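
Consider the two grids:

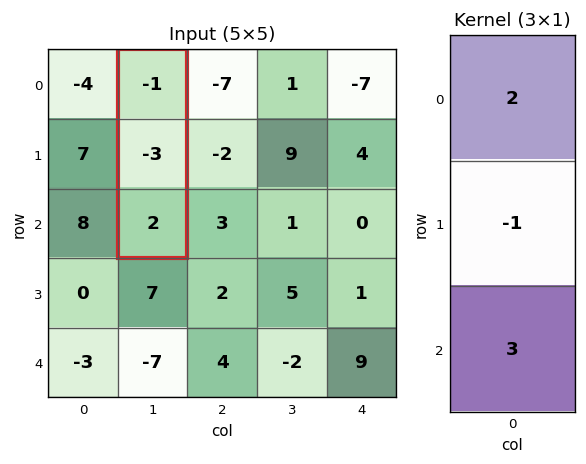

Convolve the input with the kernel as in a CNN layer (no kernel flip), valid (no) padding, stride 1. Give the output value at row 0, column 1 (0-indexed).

The receptive field on the input at this output position is [-1 / -3 / 2]. Elementwise product with the kernel and sum: -1·2 + -3·-1 + 2·3.

7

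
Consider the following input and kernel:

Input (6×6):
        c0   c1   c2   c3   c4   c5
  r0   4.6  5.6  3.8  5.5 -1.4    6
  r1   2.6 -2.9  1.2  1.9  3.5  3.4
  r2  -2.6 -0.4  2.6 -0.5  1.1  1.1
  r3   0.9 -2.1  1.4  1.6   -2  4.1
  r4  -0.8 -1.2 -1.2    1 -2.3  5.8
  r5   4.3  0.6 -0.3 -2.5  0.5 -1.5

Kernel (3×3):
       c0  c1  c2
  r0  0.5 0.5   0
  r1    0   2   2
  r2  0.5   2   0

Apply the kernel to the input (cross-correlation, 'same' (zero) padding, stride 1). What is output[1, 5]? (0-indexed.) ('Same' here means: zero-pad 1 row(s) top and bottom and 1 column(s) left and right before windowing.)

The receptive field on the zero-padded input at this output position is [-1.4 6 0 / 3.5 3.4 0 / 1.1 1.1 0]. Elementwise product with the kernel and sum: -1.4·0.5 + 6·0.5 + 3.4·2 + 0·2 + 1.1·0.5 + 1.1·2.

11.85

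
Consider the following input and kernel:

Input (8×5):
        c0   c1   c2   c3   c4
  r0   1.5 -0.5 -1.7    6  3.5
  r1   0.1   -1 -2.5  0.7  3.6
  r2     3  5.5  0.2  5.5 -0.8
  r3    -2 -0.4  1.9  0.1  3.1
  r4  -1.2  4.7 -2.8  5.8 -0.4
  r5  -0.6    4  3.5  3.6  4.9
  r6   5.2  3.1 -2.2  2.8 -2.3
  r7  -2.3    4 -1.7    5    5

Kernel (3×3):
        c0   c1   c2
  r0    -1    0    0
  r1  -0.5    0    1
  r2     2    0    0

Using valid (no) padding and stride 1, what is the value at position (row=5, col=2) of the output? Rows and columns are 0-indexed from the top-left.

-8.1

The receptive field on the input at this output position is [3.5 3.6 4.9 / -2.2 2.8 -2.3 / -1.7 5 5]. Elementwise product with the kernel and sum: 3.5·-1 + -2.2·-0.5 + -2.3·1 + -1.7·2.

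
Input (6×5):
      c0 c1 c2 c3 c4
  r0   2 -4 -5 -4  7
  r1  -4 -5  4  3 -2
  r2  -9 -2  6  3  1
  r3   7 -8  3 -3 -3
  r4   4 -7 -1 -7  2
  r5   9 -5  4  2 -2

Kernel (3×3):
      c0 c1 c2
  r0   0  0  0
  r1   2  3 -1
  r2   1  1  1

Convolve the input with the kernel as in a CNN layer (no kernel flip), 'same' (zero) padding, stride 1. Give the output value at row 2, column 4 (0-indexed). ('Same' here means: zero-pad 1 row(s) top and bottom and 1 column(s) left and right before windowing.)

The receptive field on the zero-padded input at this output position is [3 -2 0 / 3 1 0 / -3 -3 0]. Elementwise product with the kernel and sum: 3·2 + 1·3 + 0·-1 + -3·1 + -3·1 + 0·1.

3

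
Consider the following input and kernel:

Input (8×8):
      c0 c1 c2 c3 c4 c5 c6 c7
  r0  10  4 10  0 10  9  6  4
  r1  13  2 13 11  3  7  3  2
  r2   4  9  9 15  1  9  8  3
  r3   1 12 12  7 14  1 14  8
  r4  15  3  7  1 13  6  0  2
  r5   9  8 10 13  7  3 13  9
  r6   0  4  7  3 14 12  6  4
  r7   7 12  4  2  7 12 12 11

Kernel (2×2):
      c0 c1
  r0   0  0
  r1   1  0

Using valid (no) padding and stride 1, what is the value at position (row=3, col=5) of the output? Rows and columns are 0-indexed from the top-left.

The receptive field on the input at this output position is [1 14 / 6 0]. Elementwise product with the kernel and sum: 6·1.

6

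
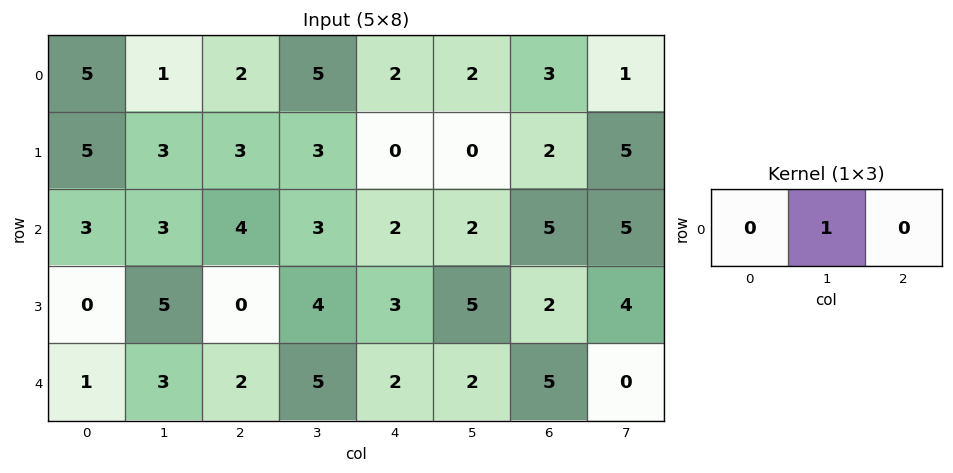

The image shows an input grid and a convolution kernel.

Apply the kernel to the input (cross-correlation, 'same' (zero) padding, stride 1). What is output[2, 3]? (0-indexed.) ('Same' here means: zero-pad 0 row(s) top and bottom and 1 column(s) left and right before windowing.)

3

The receptive field on the zero-padded input at this output position is [4 3 2]. Elementwise product with the kernel and sum: 3·1.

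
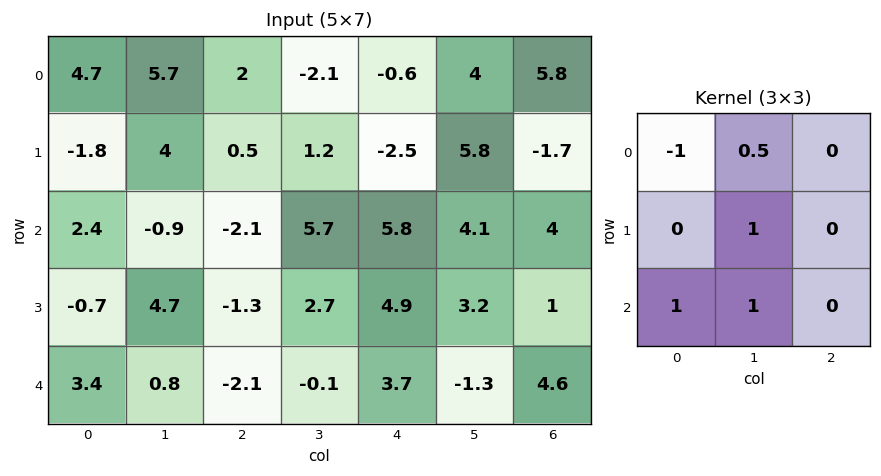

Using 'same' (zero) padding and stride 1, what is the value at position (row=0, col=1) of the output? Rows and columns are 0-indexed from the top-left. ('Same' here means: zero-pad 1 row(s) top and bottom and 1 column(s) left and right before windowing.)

7.9

The receptive field on the zero-padded input at this output position is [0 0 0 / 4.7 5.7 2 / -1.8 4 0.5]. Elementwise product with the kernel and sum: 0·-1 + 0·0.5 + 5.7·1 + -1.8·1 + 4·1.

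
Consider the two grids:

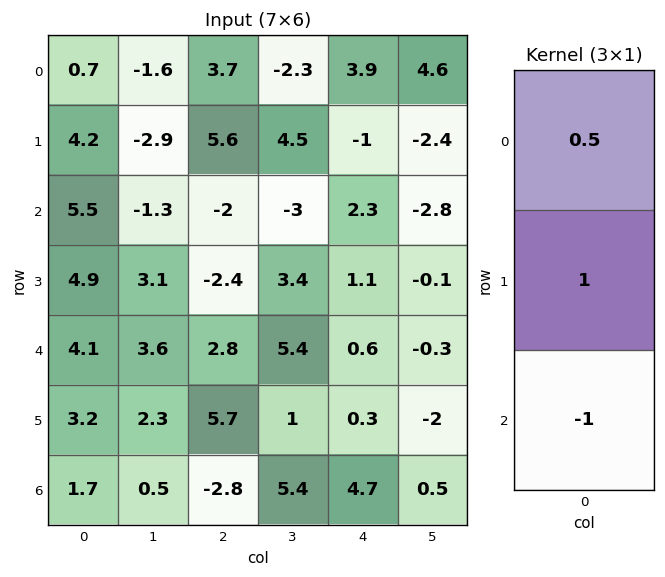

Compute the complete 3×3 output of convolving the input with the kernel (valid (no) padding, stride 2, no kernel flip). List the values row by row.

-0.95 9.45 -1.35
3.55 -6.2 1.65
3.55 9.9 -4.1

Output[0,0]: The receptive field on the input at this output position is [0.7 / 4.2 / 5.5]. Elementwise product with the kernel and sum: 0.7·0.5 + 4.2·1 + 5.5·-1.
Output[0,1]: The receptive field on the input at this output position is [3.7 / 5.6 / -2]. Elementwise product with the kernel and sum: 3.7·0.5 + 5.6·1 + -2·-1.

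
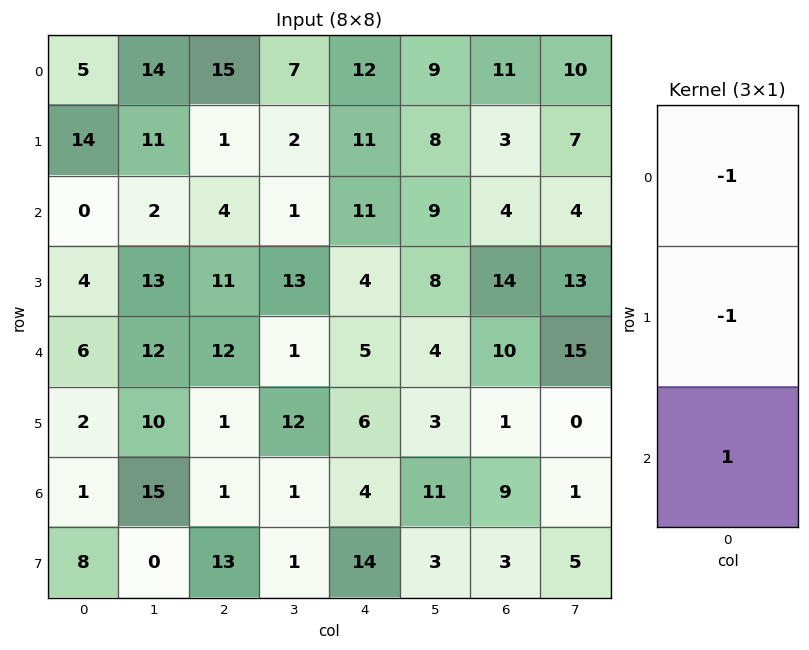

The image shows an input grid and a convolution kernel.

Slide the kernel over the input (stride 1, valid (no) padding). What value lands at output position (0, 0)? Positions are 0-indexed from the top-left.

-19

The receptive field on the input at this output position is [5 / 14 / 0]. Elementwise product with the kernel and sum: 5·-1 + 14·-1 + 0·1.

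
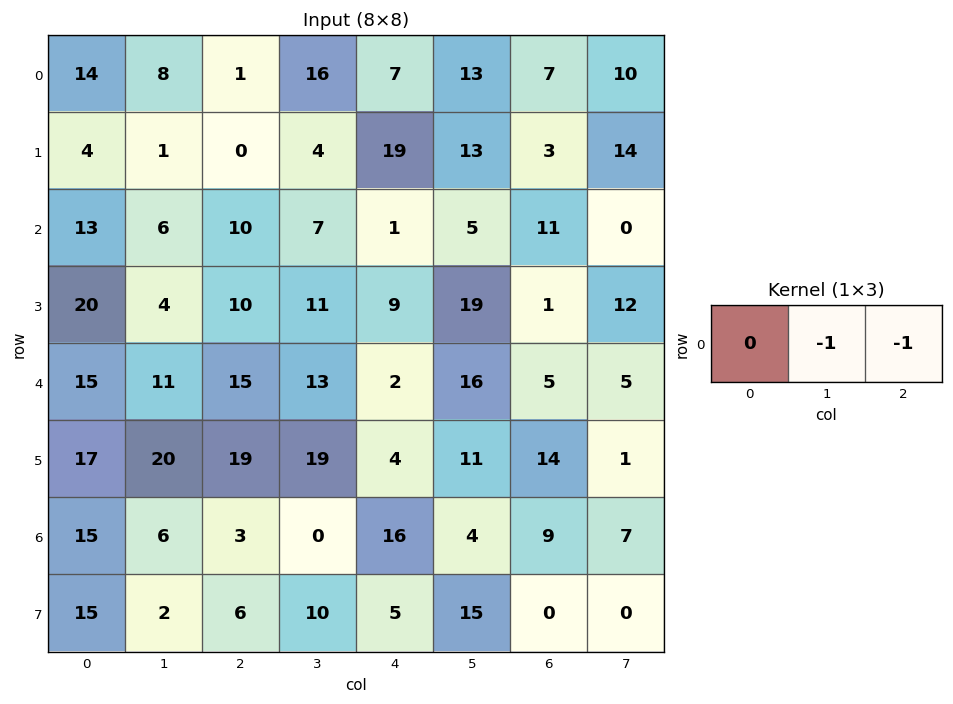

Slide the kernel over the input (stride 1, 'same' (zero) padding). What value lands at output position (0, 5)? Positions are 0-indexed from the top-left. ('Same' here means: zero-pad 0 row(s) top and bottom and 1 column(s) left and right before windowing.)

The receptive field on the zero-padded input at this output position is [7 13 7]. Elementwise product with the kernel and sum: 13·-1 + 7·-1.

-20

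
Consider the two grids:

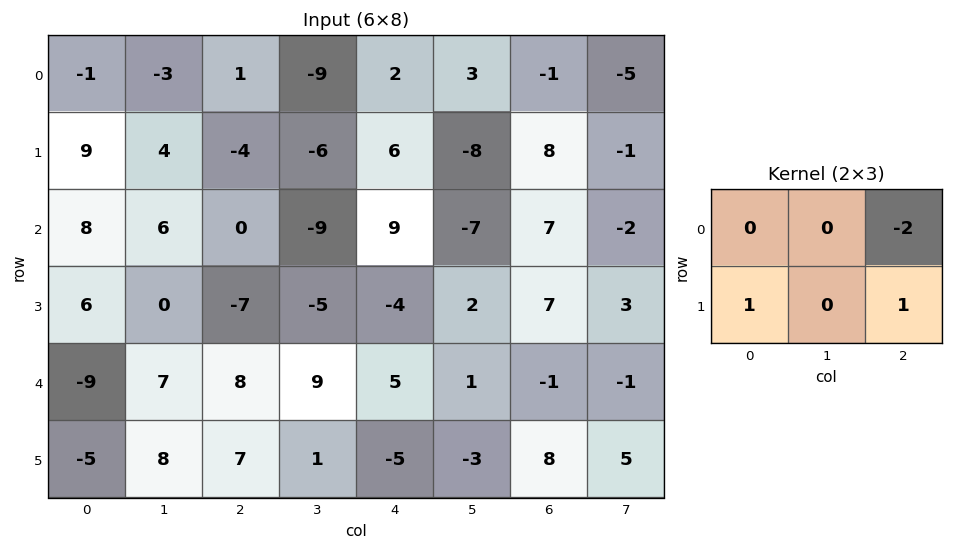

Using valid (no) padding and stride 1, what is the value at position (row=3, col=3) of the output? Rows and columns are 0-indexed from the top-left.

6

The receptive field on the input at this output position is [-5 -4 2 / 9 5 1]. Elementwise product with the kernel and sum: 2·-2 + 9·1 + 1·1.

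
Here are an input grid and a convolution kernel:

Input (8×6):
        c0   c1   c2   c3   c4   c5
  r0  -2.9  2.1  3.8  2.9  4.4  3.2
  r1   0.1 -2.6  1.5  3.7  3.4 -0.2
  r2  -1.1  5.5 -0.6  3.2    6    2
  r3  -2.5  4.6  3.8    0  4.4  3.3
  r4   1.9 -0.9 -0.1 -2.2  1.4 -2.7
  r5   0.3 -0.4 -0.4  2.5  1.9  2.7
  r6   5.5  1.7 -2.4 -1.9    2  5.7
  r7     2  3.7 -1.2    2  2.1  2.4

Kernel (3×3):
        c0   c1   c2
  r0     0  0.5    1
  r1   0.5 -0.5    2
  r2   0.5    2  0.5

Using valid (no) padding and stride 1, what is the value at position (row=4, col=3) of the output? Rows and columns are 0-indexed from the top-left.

9.6

The receptive field on the input at this output position is [-2.2 1.4 -2.7 / 2.5 1.9 2.7 / -1.9 2 5.7]. Elementwise product with the kernel and sum: 1.4·0.5 + -2.7·1 + 2.5·0.5 + 1.9·-0.5 + 2.7·2 + -1.9·0.5 + 2·2 + 5.7·0.5.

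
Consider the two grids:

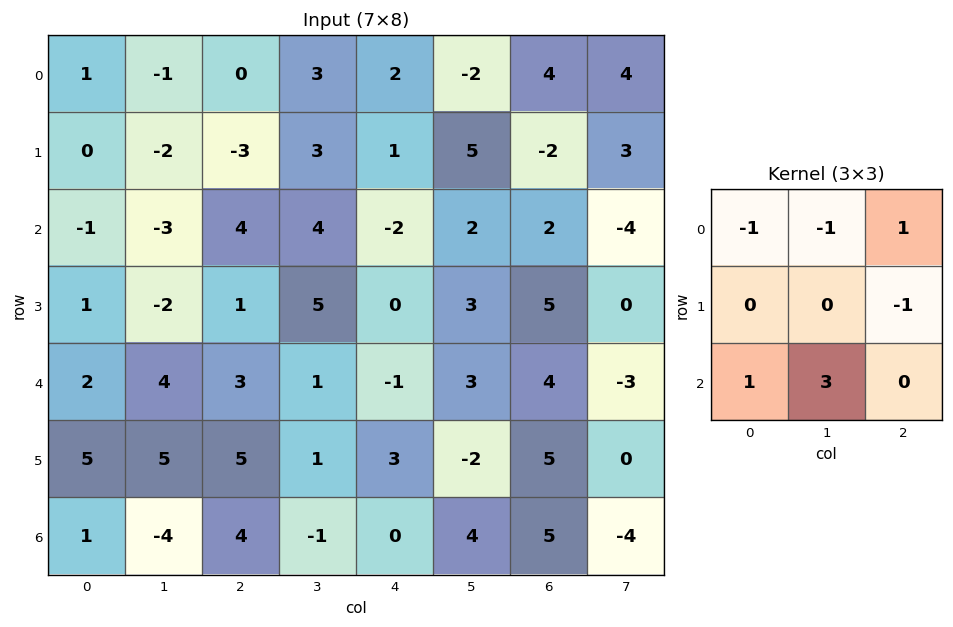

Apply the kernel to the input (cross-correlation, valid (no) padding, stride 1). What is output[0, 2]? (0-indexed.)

14

The receptive field on the input at this output position is [0 3 2 / -3 3 1 / 4 4 -2]. Elementwise product with the kernel and sum: 0·-1 + 3·-1 + 2·1 + 1·-1 + 4·1 + 4·3.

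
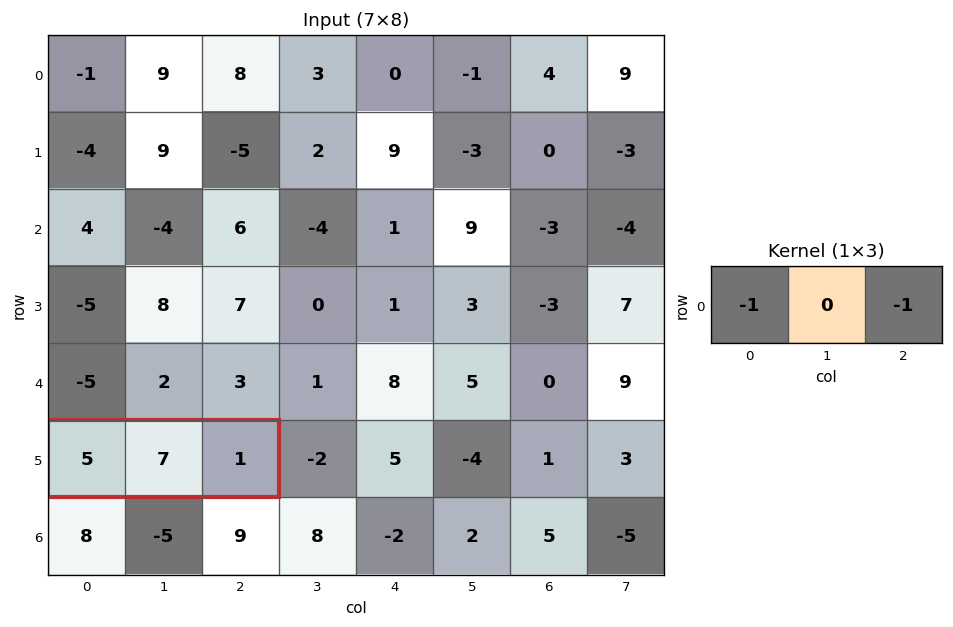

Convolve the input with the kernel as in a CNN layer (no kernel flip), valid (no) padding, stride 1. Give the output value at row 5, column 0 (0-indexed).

-6

The receptive field on the input at this output position is [5 7 1]. Elementwise product with the kernel and sum: 5·-1 + 1·-1.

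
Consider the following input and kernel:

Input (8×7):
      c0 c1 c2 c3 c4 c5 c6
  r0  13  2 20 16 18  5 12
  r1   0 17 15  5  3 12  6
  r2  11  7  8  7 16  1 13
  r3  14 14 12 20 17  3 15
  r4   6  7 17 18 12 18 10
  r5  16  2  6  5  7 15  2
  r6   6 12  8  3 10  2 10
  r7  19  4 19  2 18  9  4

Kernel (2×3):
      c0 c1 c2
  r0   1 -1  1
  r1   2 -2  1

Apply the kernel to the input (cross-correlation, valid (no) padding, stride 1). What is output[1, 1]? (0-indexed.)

The receptive field on the input at this output position is [17 15 5 / 7 8 7]. Elementwise product with the kernel and sum: 17·1 + 15·-1 + 5·1 + 7·2 + 8·-2 + 7·1.

12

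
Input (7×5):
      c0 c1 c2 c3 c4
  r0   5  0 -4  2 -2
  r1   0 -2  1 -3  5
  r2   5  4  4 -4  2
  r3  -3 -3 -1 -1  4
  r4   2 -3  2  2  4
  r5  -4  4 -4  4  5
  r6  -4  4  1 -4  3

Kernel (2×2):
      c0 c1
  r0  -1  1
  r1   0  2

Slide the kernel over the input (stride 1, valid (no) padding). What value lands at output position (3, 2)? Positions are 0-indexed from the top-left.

4

The receptive field on the input at this output position is [-1 -1 / 2 2]. Elementwise product with the kernel and sum: -1·-1 + -1·1 + 2·2.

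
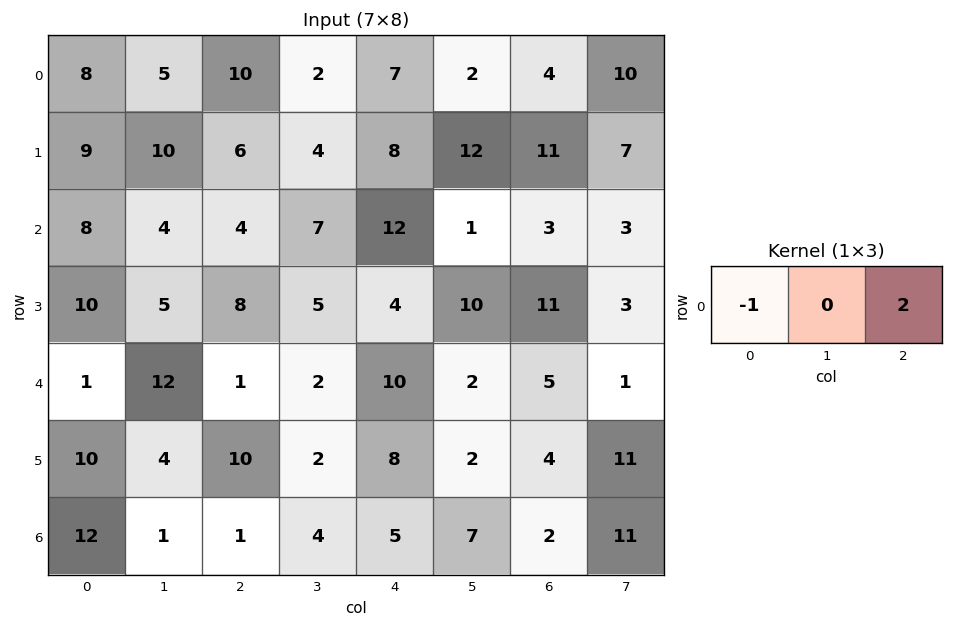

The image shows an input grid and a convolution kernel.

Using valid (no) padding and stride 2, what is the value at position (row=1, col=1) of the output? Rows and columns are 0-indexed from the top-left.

20

The receptive field on the input at this output position is [4 7 12]. Elementwise product with the kernel and sum: 4·-1 + 12·2.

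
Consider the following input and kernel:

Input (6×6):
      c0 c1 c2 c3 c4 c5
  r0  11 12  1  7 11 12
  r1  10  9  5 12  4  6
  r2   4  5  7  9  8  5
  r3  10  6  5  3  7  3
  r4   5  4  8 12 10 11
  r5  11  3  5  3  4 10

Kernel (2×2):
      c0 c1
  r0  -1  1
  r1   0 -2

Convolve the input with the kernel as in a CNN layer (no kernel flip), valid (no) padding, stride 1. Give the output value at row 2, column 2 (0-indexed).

-4

The receptive field on the input at this output position is [7 9 / 5 3]. Elementwise product with the kernel and sum: 7·-1 + 9·1 + 3·-2.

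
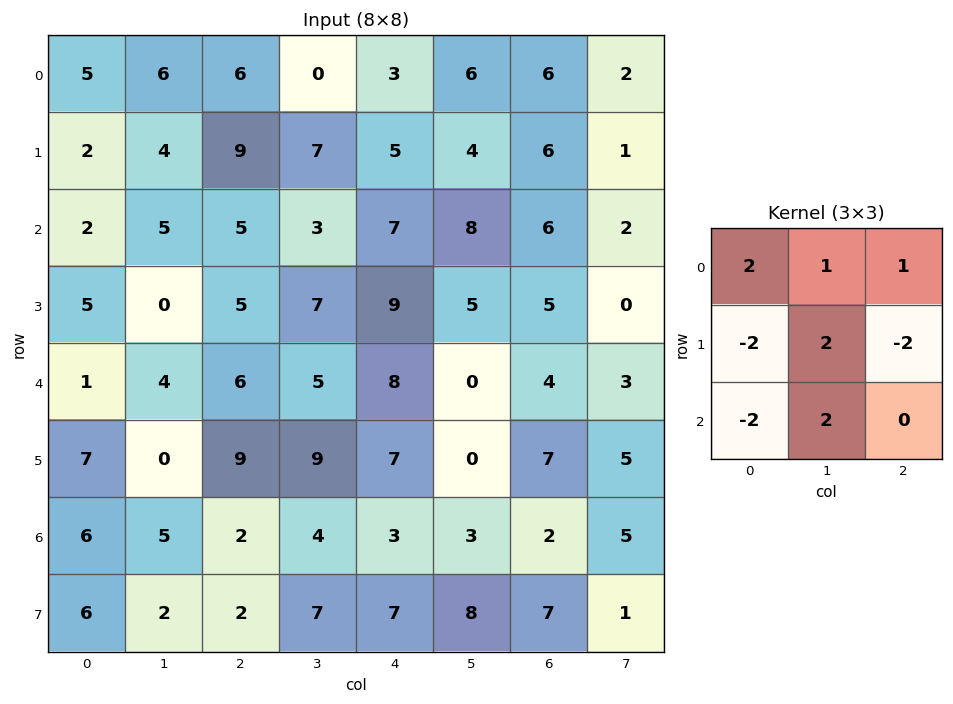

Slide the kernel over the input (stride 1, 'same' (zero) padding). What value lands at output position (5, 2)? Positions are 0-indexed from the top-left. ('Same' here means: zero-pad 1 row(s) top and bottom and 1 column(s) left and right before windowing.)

13

The receptive field on the zero-padded input at this output position is [4 6 5 / 0 9 9 / 5 2 4]. Elementwise product with the kernel and sum: 4·2 + 6·1 + 5·1 + 0·-2 + 9·2 + 9·-2 + 5·-2 + 2·2.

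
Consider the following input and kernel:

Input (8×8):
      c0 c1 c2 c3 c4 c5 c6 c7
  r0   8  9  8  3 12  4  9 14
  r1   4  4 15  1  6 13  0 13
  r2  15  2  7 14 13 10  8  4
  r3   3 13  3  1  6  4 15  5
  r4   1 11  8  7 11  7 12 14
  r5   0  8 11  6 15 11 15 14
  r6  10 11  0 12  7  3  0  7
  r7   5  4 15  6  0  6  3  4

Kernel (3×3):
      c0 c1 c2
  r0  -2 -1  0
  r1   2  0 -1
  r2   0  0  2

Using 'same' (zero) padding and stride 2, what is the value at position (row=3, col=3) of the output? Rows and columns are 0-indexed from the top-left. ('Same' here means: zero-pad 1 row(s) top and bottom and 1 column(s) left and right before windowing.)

-30

The receptive field on the zero-padded input at this output position is [11 15 14 / 3 0 7 / 6 3 4]. Elementwise product with the kernel and sum: 11·-2 + 15·-1 + 3·2 + 7·-1 + 4·2.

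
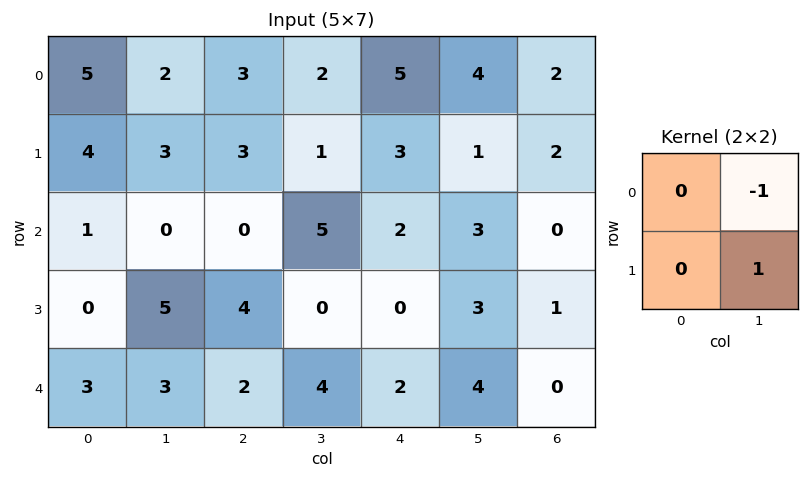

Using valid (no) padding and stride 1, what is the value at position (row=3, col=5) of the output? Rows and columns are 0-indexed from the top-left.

-1

The receptive field on the input at this output position is [3 1 / 4 0]. Elementwise product with the kernel and sum: 1·-1 + 0·1.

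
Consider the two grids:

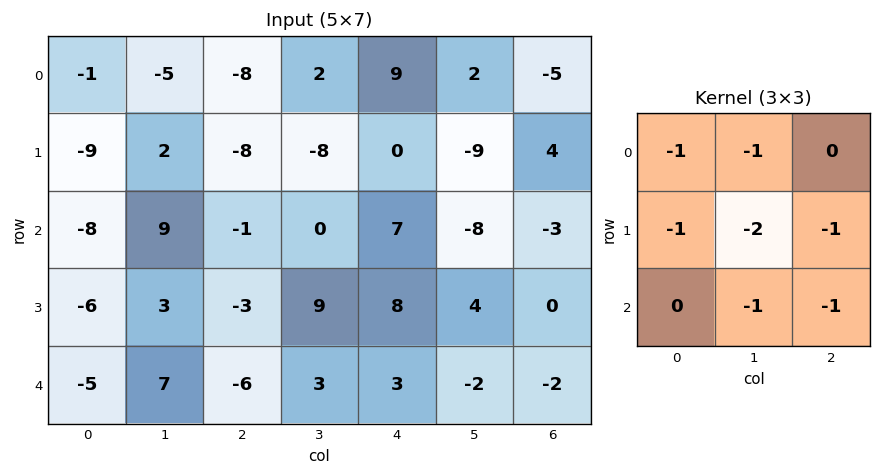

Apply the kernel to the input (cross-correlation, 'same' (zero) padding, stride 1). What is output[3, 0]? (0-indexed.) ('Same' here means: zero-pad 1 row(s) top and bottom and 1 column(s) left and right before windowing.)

15

The receptive field on the zero-padded input at this output position is [0 -8 9 / 0 -6 3 / 0 -5 7]. Elementwise product with the kernel and sum: 0·-1 + -8·-1 + 0·-1 + -6·-2 + 3·-1 + -5·-1 + 7·-1.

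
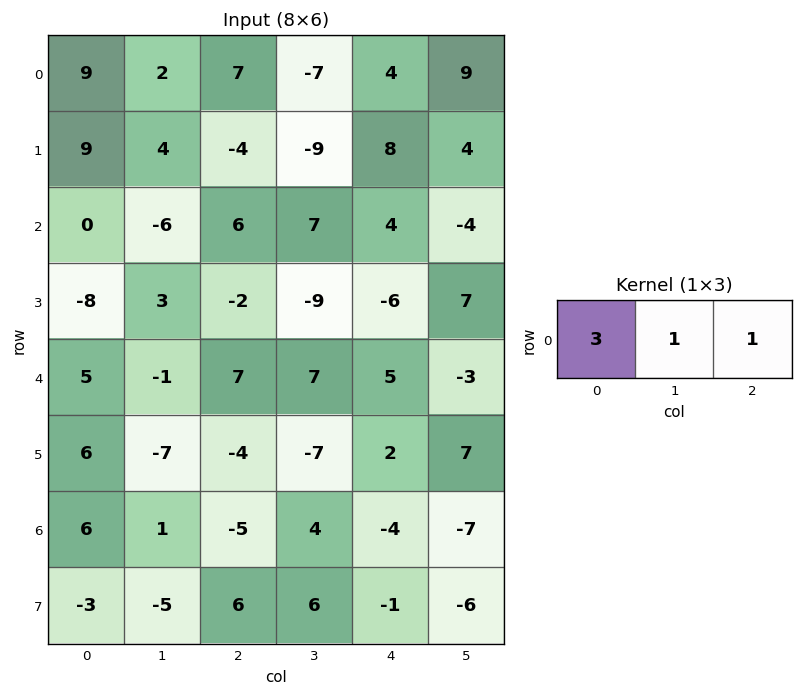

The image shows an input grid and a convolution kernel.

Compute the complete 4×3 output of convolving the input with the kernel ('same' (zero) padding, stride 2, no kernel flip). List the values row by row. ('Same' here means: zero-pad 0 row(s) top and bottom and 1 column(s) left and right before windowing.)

11 6 -8
-6 -5 21
4 11 23
7 2 1

Output[0,0]: The receptive field on the zero-padded input at this output position is [0 9 2]. Elementwise product with the kernel and sum: 0·3 + 9·1 + 2·1.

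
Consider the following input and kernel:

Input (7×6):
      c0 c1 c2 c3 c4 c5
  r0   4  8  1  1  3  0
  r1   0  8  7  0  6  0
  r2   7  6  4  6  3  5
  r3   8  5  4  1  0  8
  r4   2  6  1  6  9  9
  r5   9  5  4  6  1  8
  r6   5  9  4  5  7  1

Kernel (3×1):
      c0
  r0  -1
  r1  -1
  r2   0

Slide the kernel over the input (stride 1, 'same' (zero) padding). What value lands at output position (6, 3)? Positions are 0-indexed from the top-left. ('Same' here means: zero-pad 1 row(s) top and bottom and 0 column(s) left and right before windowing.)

The receptive field on the zero-padded input at this output position is [6 / 5 / 0]. Elementwise product with the kernel and sum: 6·-1 + 5·-1.

-11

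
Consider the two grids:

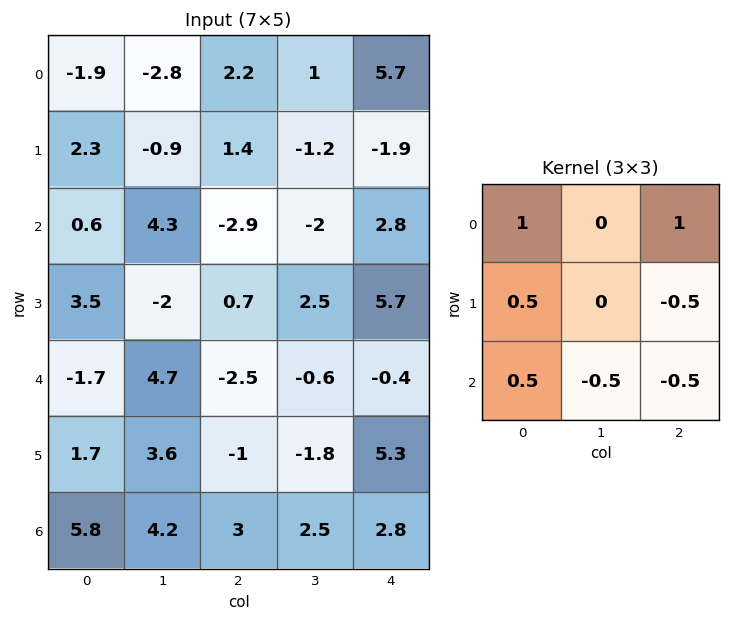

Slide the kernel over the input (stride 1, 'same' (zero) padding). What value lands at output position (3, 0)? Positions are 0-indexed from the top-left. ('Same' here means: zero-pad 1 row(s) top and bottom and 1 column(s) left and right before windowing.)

3.8

The receptive field on the zero-padded input at this output position is [0 0.6 4.3 / 0 3.5 -2 / 0 -1.7 4.7]. Elementwise product with the kernel and sum: 0·1 + 4.3·1 + 0·0.5 + -2·-0.5 + 0·0.5 + -1.7·-0.5 + 4.7·-0.5.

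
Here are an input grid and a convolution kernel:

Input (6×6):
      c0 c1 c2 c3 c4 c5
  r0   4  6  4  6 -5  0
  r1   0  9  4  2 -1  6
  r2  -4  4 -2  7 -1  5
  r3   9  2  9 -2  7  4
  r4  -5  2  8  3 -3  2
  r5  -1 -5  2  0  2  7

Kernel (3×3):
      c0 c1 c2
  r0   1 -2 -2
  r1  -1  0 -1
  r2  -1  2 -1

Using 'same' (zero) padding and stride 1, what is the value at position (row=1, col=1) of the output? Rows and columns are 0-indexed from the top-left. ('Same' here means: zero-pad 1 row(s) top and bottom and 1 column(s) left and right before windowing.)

The receptive field on the zero-padded input at this output position is [4 6 4 / 0 9 4 / -4 4 -2]. Elementwise product with the kernel and sum: 4·1 + 6·-2 + 4·-2 + 0·-1 + 4·-1 + -4·-1 + 4·2 + -2·-1.

-6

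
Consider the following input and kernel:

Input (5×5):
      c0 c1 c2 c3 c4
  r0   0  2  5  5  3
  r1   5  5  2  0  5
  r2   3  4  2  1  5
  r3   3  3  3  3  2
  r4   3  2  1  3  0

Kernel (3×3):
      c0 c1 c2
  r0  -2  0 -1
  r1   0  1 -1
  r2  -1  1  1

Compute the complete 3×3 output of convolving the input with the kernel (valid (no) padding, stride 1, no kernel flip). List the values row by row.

Output[0,0]: The receptive field on the input at this output position is [0 2 5 / 5 5 2 / 3 4 2]. Elementwise product with the kernel and sum: 0·-2 + 5·-1 + 5·1 + 2·-1 + 3·-1 + 4·1 + 2·1.
Output[0,1]: The receptive field on the input at this output position is [2 5 5 / 5 2 0 / 4 2 1]. Elementwise product with the kernel and sum: 2·-2 + 5·-1 + 2·1 + 0·-1 + 4·-1 + 2·1 + 1·1.

1 -8 -14
-7 -6 -11
-8 -7 -6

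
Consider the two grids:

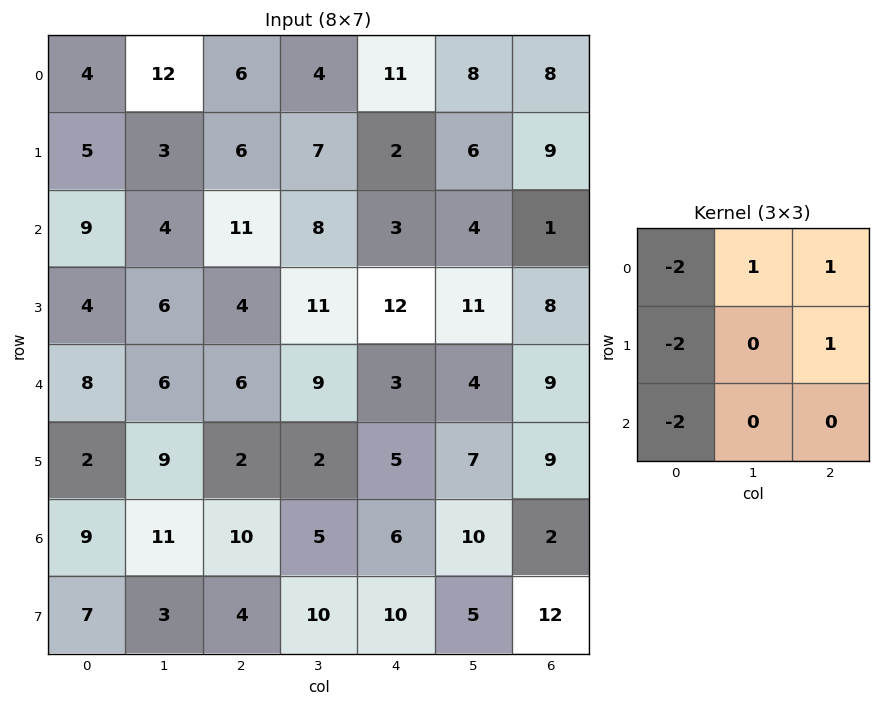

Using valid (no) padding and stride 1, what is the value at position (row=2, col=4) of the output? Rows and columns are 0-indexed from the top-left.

The receptive field on the input at this output position is [3 4 1 / 12 11 8 / 3 4 9]. Elementwise product with the kernel and sum: 3·-2 + 4·1 + 1·1 + 12·-2 + 8·1 + 3·-2.

-23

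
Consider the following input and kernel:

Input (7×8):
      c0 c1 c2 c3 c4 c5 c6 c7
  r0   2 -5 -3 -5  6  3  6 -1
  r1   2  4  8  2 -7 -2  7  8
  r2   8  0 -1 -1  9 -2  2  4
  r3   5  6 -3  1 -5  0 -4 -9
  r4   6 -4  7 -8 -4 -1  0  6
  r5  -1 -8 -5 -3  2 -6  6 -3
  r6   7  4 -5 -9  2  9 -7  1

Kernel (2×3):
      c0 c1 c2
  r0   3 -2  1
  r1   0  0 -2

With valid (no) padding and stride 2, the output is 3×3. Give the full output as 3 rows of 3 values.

-3 21 4
29 18 41
43 29 -22

Output[0,0]: The receptive field on the input at this output position is [2 -5 -3 / 2 4 8]. Elementwise product with the kernel and sum: 2·3 + -5·-2 + -3·1 + 8·-2.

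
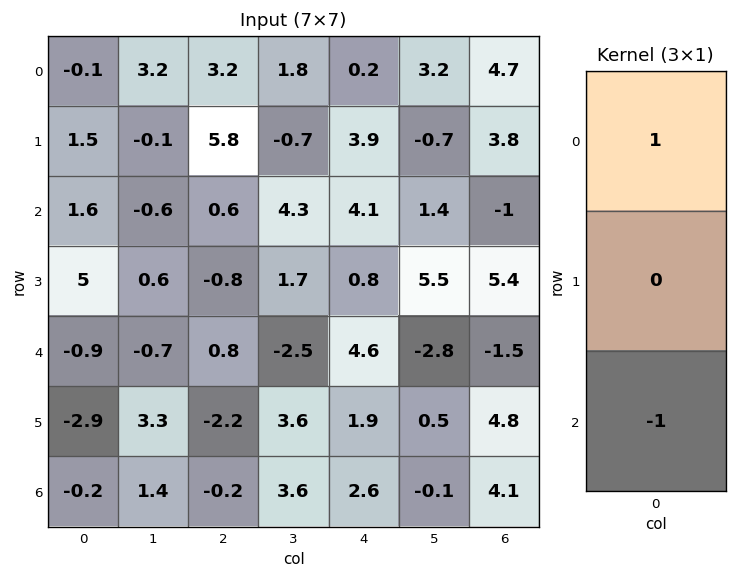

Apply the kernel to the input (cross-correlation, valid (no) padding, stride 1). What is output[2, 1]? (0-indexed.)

The receptive field on the input at this output position is [-0.6 / 0.6 / -0.7]. Elementwise product with the kernel and sum: -0.6·1 + -0.7·-1.

0.1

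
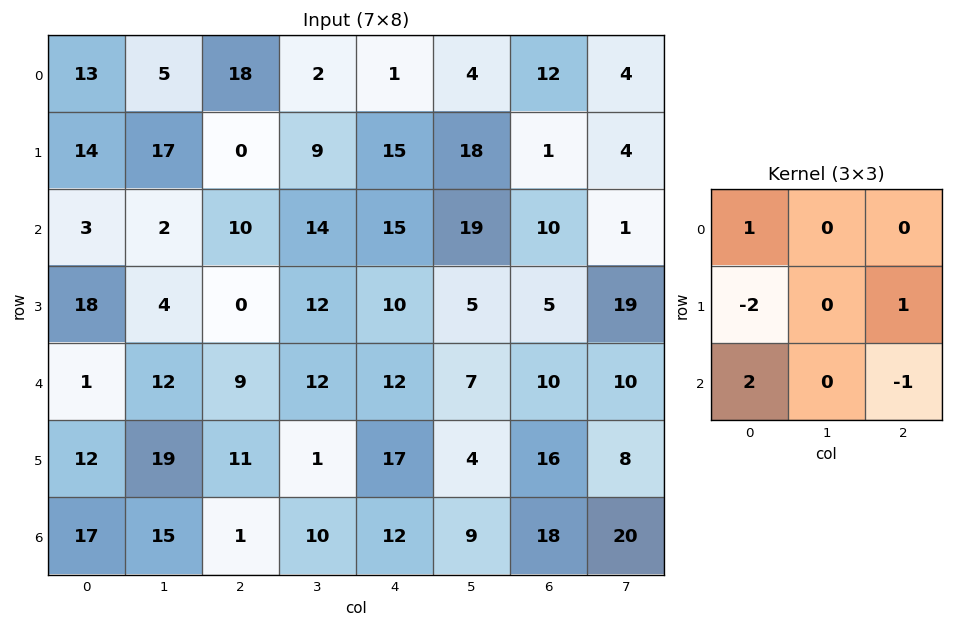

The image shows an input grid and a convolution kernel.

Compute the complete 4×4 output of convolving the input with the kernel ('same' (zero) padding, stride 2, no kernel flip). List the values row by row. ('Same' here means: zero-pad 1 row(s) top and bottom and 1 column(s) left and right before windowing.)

Output[0,0]: The receptive field on the zero-padded input at this output position is [0 0 0 / 0 13 5 / 0 14 17]. Elementwise product with the kernel and sum: 0·1 + 0·-2 + 5·1 + 0·2 + 17·-1.
Output[0,1]: The receptive field on the zero-padded input at this output position is [0 0 0 / 5 18 2 / 17 0 9]. Elementwise product with the kernel and sum: 0·1 + 5·-2 + 2·1 + 17·2 + 9·-1.

-12 17 0 28
-2 23 19 -28
-7 29 -7 1
15 -1 -10 6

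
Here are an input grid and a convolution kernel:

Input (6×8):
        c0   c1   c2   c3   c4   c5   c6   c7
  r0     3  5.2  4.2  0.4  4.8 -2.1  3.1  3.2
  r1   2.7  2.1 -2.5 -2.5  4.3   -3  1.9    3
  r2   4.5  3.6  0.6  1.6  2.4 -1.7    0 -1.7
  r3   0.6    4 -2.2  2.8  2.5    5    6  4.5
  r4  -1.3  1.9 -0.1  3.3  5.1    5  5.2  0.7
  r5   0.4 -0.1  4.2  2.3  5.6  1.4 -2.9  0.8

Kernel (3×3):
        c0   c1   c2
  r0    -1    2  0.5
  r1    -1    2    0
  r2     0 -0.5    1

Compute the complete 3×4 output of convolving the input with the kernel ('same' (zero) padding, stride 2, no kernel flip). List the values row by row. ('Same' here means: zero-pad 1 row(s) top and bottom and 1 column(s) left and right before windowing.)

6.75 1.95 4.05 10.35
19.15 -6.85 16.55 11.5
0.3 -8.9 10.2 16.9

Output[0,0]: The receptive field on the zero-padded input at this output position is [0 0 0 / 0 3 5.2 / 0 2.7 2.1]. Elementwise product with the kernel and sum: 0·-1 + 0·2 + 0·0.5 + 0·-1 + 3·2 + 2.7·-0.5 + 2.1·1.
Output[0,1]: The receptive field on the zero-padded input at this output position is [0 0 0 / 5.2 4.2 0.4 / 2.1 -2.5 -2.5]. Elementwise product with the kernel and sum: 0·-1 + 0·2 + 0·0.5 + 5.2·-1 + 4.2·2 + -2.5·-0.5 + -2.5·1.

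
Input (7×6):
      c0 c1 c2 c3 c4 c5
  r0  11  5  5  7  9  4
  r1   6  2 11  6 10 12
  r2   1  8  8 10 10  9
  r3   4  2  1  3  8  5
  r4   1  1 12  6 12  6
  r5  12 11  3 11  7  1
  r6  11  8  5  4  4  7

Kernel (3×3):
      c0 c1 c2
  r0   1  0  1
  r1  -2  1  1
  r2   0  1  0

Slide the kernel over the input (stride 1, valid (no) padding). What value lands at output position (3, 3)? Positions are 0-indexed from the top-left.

21

The receptive field on the input at this output position is [3 8 5 / 6 12 6 / 11 7 1]. Elementwise product with the kernel and sum: 3·1 + 5·1 + 6·-2 + 12·1 + 6·1 + 7·1.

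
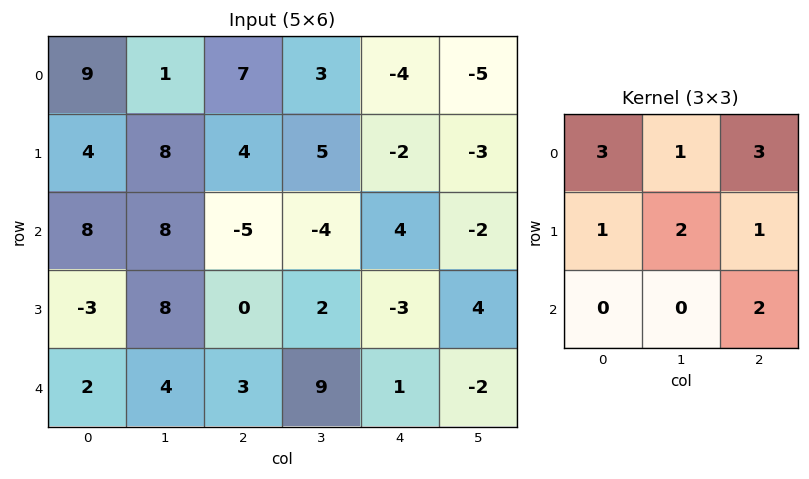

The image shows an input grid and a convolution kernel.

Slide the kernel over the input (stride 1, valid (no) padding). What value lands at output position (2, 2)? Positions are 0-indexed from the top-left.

The receptive field on the input at this output position is [-5 -4 4 / 0 2 -3 / 3 9 1]. Elementwise product with the kernel and sum: -5·3 + -4·1 + 4·3 + 0·1 + 2·2 + -3·1 + 1·2.

-4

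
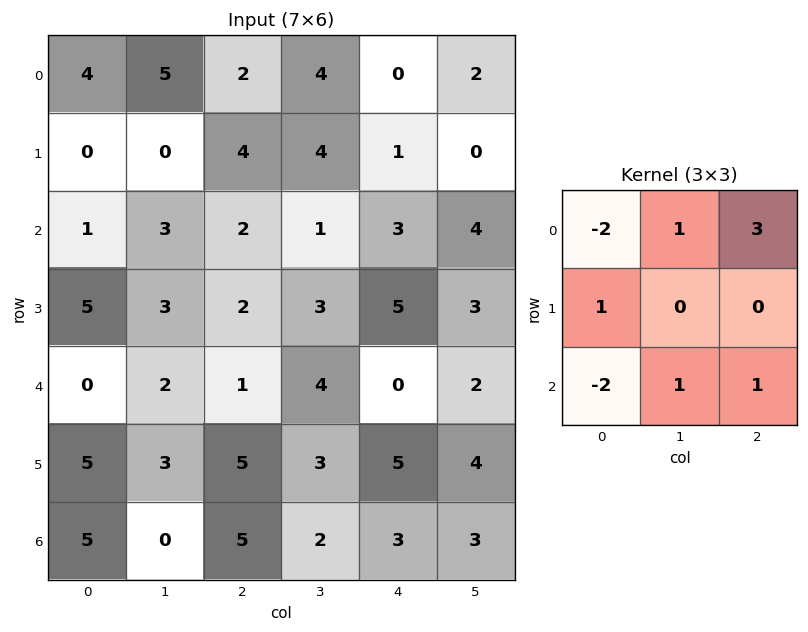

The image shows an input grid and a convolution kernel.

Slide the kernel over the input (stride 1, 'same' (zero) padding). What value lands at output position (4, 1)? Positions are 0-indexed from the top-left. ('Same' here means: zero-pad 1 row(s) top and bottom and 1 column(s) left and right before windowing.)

-3

The receptive field on the zero-padded input at this output position is [5 3 2 / 0 2 1 / 5 3 5]. Elementwise product with the kernel and sum: 5·-2 + 3·1 + 2·3 + 0·1 + 5·-2 + 3·1 + 5·1.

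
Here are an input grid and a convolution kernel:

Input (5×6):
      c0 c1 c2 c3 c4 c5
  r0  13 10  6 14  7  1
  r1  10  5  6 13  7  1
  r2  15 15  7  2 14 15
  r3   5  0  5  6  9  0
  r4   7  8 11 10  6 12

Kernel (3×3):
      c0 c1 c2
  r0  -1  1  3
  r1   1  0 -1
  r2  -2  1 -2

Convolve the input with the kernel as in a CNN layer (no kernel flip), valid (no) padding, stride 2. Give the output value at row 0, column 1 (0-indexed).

The receptive field on the input at this output position is [6 14 7 / 6 13 7 / 7 2 14]. Elementwise product with the kernel and sum: 6·-1 + 14·1 + 7·3 + 6·1 + 7·-1 + 7·-2 + 2·1 + 14·-2.

-12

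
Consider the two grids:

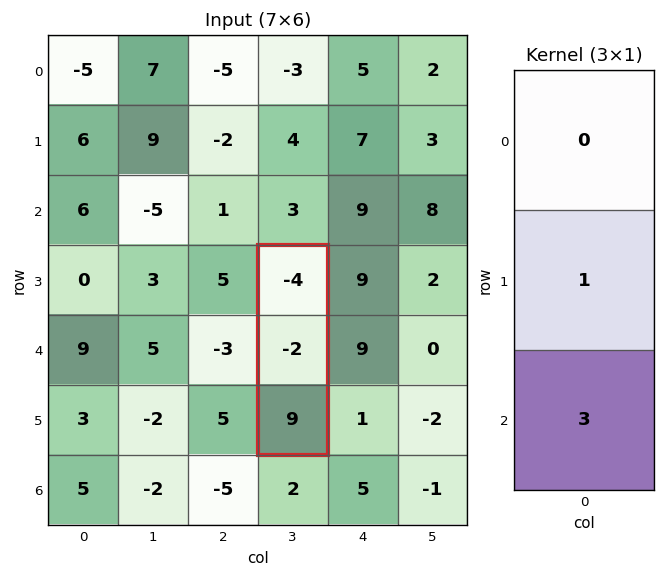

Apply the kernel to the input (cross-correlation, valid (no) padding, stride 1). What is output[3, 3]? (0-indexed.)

The receptive field on the input at this output position is [-4 / -2 / 9]. Elementwise product with the kernel and sum: -2·1 + 9·3.

25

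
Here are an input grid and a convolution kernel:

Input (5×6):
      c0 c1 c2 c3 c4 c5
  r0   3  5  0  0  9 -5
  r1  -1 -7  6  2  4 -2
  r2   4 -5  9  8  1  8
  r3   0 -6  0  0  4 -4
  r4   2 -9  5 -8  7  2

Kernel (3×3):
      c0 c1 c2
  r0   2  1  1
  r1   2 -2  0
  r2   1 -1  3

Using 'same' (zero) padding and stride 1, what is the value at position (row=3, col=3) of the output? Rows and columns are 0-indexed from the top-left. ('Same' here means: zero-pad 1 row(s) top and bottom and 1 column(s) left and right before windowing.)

61

The receptive field on the zero-padded input at this output position is [9 8 1 / 0 0 4 / 5 -8 7]. Elementwise product with the kernel and sum: 9·2 + 8·1 + 1·1 + 0·2 + 0·-2 + 5·1 + -8·-1 + 7·3.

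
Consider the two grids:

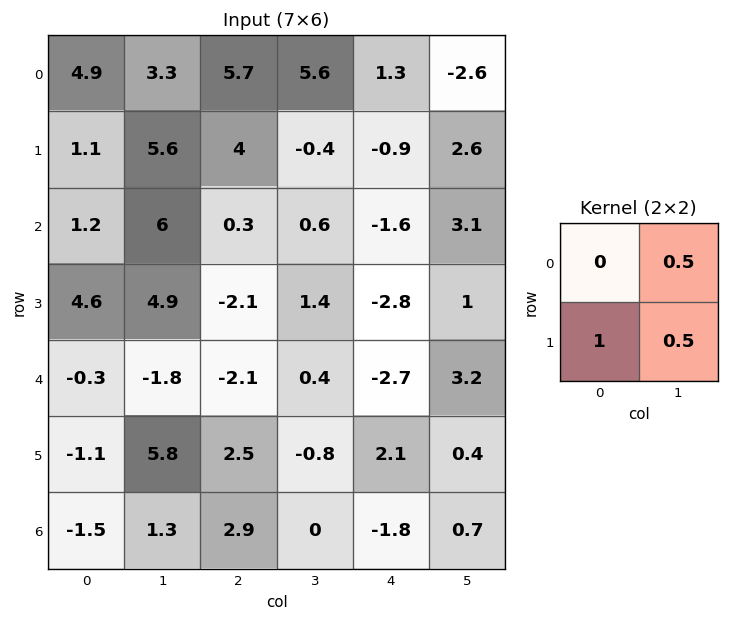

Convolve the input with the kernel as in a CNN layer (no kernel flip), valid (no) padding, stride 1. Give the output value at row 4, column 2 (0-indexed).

2.3

The receptive field on the input at this output position is [-2.1 0.4 / 2.5 -0.8]. Elementwise product with the kernel and sum: 0.4·0.5 + 2.5·1 + -0.8·0.5.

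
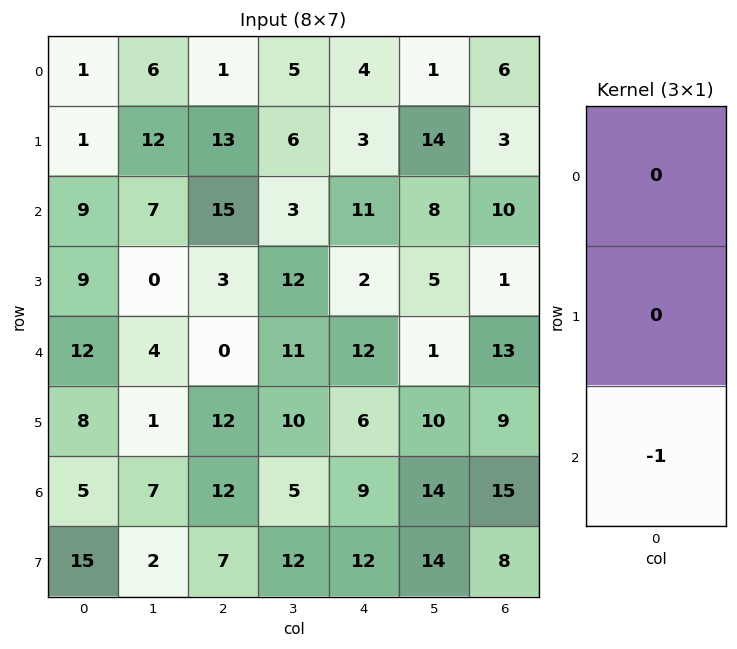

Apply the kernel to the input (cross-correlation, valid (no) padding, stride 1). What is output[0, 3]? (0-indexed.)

-3

The receptive field on the input at this output position is [5 / 6 / 3]. Elementwise product with the kernel and sum: 3·-1.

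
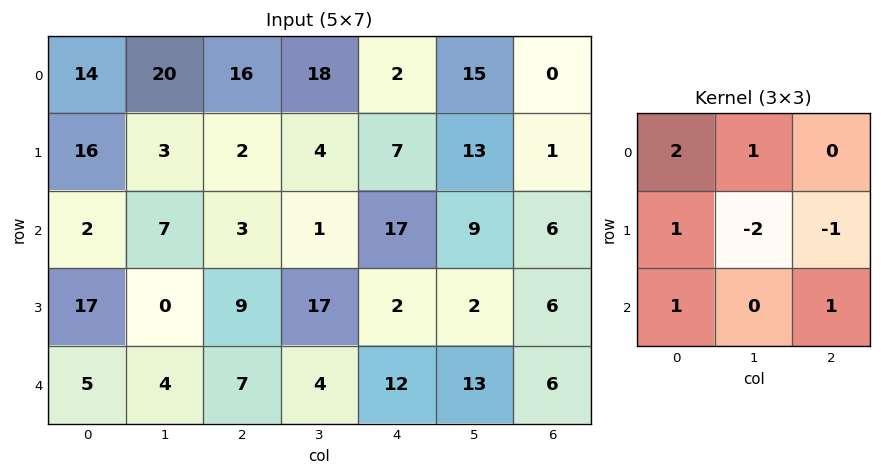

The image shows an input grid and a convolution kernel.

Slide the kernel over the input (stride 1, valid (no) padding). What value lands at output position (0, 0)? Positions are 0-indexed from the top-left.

The receptive field on the input at this output position is [14 20 16 / 16 3 2 / 2 7 3]. Elementwise product with the kernel and sum: 14·2 + 20·1 + 16·1 + 3·-2 + 2·-1 + 2·1 + 3·1.

61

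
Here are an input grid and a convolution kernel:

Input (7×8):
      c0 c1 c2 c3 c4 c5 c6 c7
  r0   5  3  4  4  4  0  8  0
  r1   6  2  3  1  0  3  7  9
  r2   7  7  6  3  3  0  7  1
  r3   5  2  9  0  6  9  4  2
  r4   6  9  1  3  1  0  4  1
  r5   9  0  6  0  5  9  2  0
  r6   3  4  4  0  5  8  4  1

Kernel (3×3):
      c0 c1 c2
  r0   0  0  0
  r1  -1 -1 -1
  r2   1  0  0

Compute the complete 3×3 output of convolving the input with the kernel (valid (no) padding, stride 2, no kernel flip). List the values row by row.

-4 2 -7
-10 -14 -18
-12 -7 -11

Output[0,0]: The receptive field on the input at this output position is [5 3 4 / 6 2 3 / 7 7 6]. Elementwise product with the kernel and sum: 6·-1 + 2·-1 + 3·-1 + 7·1.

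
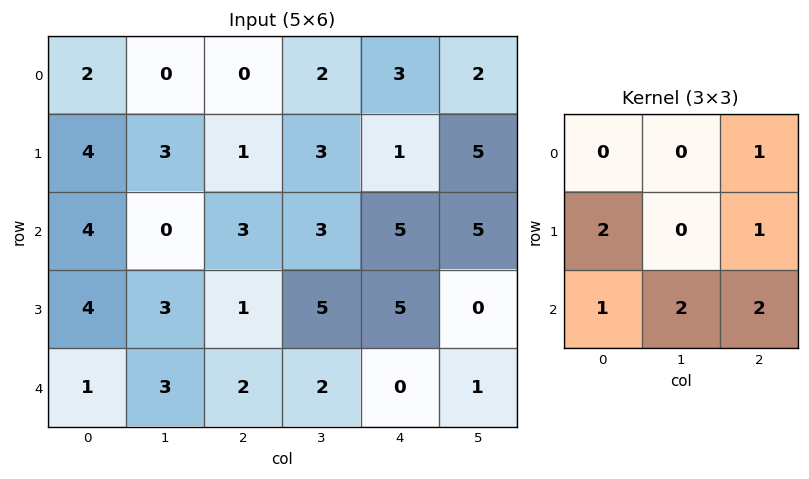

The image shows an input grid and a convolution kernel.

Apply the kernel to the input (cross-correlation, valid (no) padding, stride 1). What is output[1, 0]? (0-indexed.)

The receptive field on the input at this output position is [4 3 1 / 4 0 3 / 4 3 1]. Elementwise product with the kernel and sum: 1·1 + 4·2 + 3·1 + 4·1 + 3·2 + 1·2.

24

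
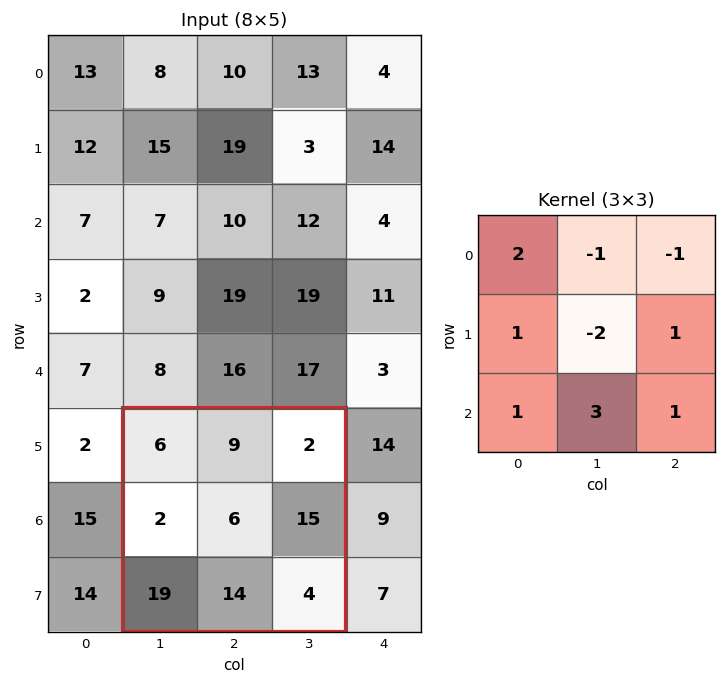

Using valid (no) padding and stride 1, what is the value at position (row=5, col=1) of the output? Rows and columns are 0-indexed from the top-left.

71

The receptive field on the input at this output position is [6 9 2 / 2 6 15 / 19 14 4]. Elementwise product with the kernel and sum: 6·2 + 9·-1 + 2·-1 + 2·1 + 6·-2 + 15·1 + 19·1 + 14·3 + 4·1.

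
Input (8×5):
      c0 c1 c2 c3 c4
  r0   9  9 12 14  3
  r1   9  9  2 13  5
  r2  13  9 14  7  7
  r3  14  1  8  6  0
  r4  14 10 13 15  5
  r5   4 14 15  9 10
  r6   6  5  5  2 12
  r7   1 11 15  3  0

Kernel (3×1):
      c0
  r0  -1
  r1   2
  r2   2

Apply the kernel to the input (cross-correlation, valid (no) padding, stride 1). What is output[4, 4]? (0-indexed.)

39

The receptive field on the input at this output position is [5 / 10 / 12]. Elementwise product with the kernel and sum: 5·-1 + 10·2 + 12·2.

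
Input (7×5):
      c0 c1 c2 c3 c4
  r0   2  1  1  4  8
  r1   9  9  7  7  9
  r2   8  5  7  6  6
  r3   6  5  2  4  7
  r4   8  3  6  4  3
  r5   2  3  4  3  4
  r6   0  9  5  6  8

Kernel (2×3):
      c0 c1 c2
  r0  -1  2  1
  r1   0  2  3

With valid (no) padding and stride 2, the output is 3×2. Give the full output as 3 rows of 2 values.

Output[0,0]: The receptive field on the input at this output position is [2 1 1 / 9 9 7]. Elementwise product with the kernel and sum: 2·-1 + 1·2 + 1·1 + 9·2 + 7·3.

40 56
25 40
22 23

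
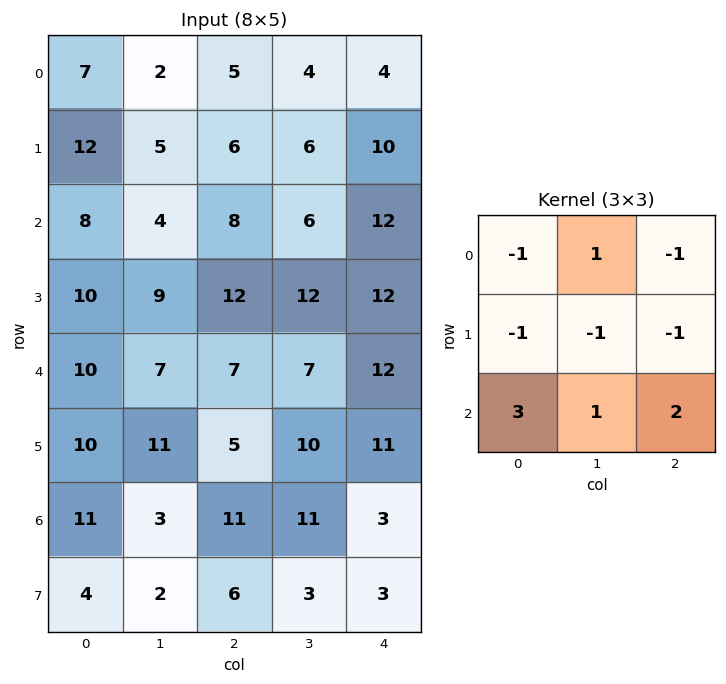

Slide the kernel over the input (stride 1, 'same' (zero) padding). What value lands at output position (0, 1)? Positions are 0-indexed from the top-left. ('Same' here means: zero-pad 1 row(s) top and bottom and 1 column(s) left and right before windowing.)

39

The receptive field on the zero-padded input at this output position is [0 0 0 / 7 2 5 / 12 5 6]. Elementwise product with the kernel and sum: 0·-1 + 0·1 + 0·-1 + 7·-1 + 2·-1 + 5·-1 + 12·3 + 5·1 + 6·2.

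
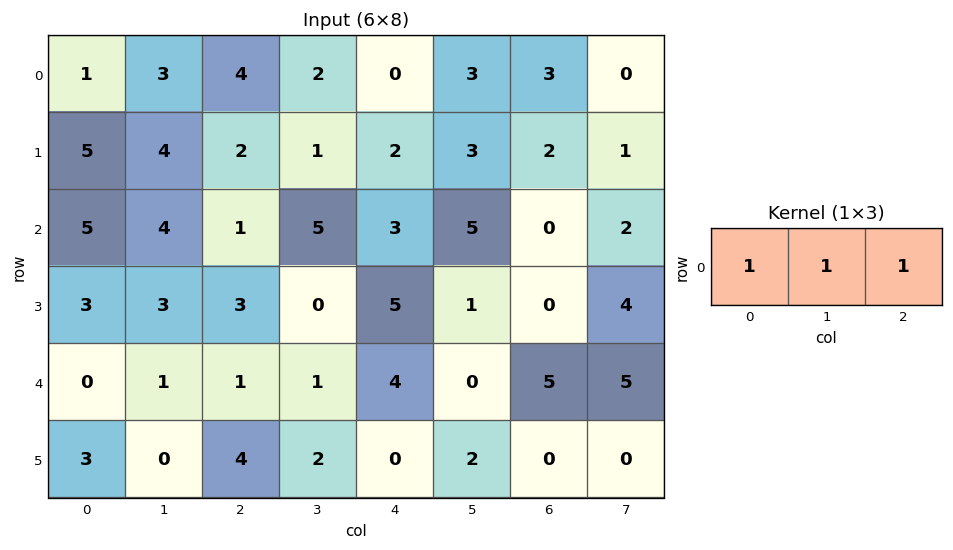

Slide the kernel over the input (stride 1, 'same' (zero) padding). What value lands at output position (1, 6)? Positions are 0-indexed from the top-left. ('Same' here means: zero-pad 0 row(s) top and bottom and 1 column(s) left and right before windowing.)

The receptive field on the zero-padded input at this output position is [3 2 1]. Elementwise product with the kernel and sum: 3·1 + 2·1 + 1·1.

6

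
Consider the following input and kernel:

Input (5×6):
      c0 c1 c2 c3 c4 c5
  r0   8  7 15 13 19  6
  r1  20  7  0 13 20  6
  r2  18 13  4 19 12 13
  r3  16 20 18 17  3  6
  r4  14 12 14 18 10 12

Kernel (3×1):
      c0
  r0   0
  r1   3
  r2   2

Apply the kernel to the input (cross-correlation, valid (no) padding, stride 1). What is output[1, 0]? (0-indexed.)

86

The receptive field on the input at this output position is [20 / 18 / 16]. Elementwise product with the kernel and sum: 18·3 + 16·2.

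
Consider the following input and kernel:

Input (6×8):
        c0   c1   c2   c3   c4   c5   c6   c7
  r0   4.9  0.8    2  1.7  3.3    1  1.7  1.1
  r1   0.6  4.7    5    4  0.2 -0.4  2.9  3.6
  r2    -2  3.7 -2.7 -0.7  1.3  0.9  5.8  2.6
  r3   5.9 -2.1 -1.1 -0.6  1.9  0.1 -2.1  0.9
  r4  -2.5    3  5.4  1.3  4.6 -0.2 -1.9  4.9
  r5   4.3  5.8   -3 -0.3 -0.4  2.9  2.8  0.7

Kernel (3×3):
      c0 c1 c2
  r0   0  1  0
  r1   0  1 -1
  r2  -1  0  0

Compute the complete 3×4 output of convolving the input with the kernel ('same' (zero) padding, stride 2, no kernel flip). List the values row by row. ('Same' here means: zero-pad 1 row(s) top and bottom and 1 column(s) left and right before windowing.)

4.1 -4.4 -1.7 1
-5.1 5.1 1.2 6
0.4 -2.8 7 -11.8

Output[0,0]: The receptive field on the zero-padded input at this output position is [0 0 0 / 0 4.9 0.8 / 0 0.6 4.7]. Elementwise product with the kernel and sum: 0·1 + 4.9·1 + 0.8·-1 + 0·-1.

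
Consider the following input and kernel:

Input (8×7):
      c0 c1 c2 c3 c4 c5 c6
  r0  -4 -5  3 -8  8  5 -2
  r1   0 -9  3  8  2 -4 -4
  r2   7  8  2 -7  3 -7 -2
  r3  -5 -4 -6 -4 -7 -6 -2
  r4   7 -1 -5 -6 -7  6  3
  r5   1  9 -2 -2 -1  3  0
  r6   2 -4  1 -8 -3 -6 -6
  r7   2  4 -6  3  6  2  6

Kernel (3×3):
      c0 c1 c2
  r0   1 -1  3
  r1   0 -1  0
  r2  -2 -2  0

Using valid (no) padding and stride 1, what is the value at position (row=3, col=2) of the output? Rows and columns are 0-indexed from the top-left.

The receptive field on the input at this output position is [-6 -4 -7 / -5 -6 -7 / -2 -2 -1]. Elementwise product with the kernel and sum: -6·1 + -4·-1 + -7·3 + -6·-1 + -2·-2 + -2·-2.

-9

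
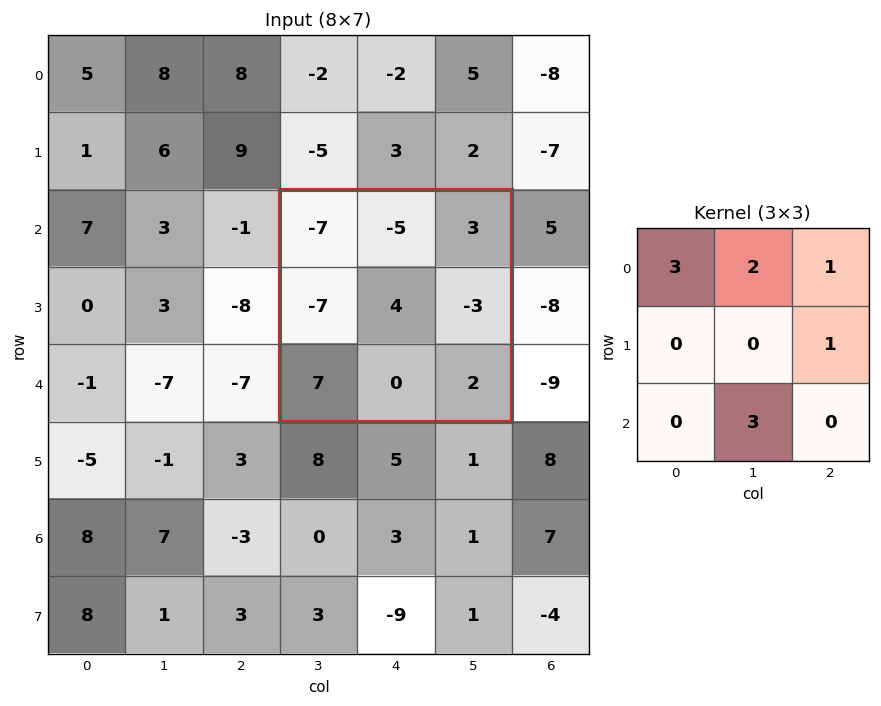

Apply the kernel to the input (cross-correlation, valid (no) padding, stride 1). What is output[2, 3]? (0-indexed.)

-31

The receptive field on the input at this output position is [-7 -5 3 / -7 4 -3 / 7 0 2]. Elementwise product with the kernel and sum: -7·3 + -5·2 + 3·1 + -3·1 + 0·3.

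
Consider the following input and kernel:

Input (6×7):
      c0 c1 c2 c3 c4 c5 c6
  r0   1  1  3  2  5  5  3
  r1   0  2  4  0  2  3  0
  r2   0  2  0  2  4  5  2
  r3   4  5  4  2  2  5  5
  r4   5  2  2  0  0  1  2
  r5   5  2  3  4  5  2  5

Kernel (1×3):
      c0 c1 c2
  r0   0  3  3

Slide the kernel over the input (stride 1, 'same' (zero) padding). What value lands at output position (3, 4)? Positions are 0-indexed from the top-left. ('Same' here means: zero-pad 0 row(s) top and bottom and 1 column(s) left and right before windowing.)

The receptive field on the zero-padded input at this output position is [2 2 5]. Elementwise product with the kernel and sum: 2·3 + 5·3.

21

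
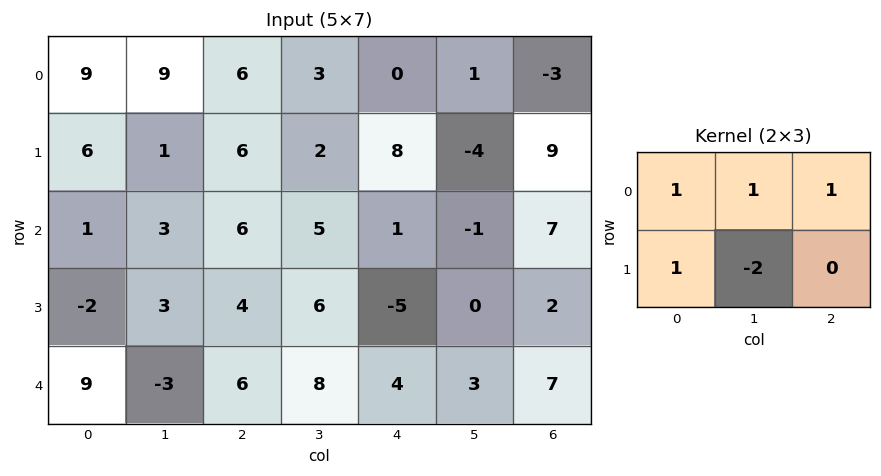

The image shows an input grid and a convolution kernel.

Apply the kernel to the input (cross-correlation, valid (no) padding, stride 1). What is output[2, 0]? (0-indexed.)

The receptive field on the input at this output position is [1 3 6 / -2 3 4]. Elementwise product with the kernel and sum: 1·1 + 3·1 + 6·1 + -2·1 + 3·-2.

2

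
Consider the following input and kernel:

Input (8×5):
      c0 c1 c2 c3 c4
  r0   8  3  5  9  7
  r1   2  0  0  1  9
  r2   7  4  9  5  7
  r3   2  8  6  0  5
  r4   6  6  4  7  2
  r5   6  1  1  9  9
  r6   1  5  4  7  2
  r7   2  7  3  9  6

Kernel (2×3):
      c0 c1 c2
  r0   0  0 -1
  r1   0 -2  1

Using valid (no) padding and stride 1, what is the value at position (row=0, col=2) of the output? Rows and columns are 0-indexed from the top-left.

The receptive field on the input at this output position is [5 9 7 / 0 1 9]. Elementwise product with the kernel and sum: 7·-1 + 1·-2 + 9·1.

0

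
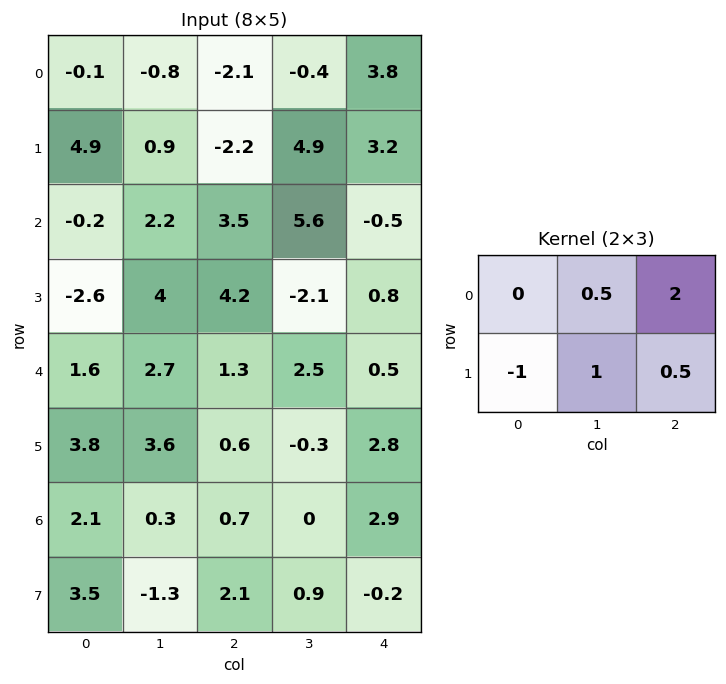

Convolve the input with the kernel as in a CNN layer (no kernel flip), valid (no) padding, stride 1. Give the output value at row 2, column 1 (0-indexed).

The receptive field on the input at this output position is [2.2 3.5 5.6 / 4 4.2 -2.1]. Elementwise product with the kernel and sum: 3.5·0.5 + 5.6·2 + 4·-1 + 4.2·1 + -2.1·0.5.

12.1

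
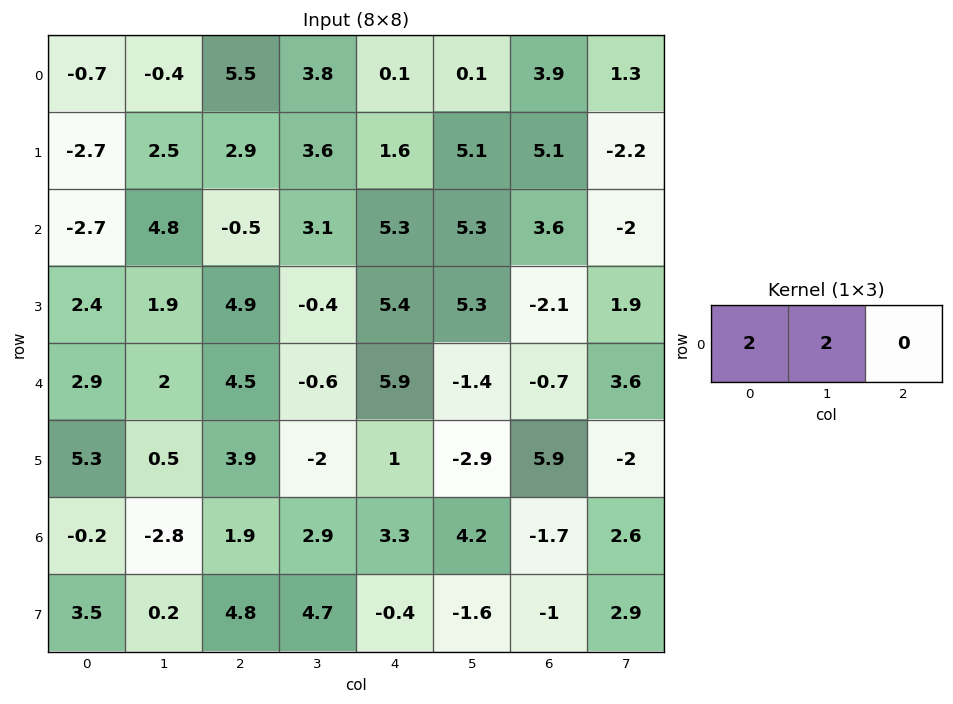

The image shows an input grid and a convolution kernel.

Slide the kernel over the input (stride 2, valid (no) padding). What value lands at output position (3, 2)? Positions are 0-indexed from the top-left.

15

The receptive field on the input at this output position is [3.3 4.2 -1.7]. Elementwise product with the kernel and sum: 3.3·2 + 4.2·2.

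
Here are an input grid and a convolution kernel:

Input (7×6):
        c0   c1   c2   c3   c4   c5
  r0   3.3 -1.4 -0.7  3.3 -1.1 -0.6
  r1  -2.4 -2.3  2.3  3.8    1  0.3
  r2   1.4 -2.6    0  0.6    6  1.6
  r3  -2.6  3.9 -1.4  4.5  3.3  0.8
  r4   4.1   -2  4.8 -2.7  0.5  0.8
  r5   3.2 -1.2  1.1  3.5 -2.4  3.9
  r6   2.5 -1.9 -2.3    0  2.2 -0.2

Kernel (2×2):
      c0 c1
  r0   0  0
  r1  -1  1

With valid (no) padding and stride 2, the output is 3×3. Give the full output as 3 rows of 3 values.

Output[0,0]: The receptive field on the input at this output position is [3.3 -1.4 / -2.4 -2.3]. Elementwise product with the kernel and sum: -2.4·-1 + -2.3·1.
Output[0,1]: The receptive field on the input at this output position is [-0.7 3.3 / 2.3 3.8]. Elementwise product with the kernel and sum: 2.3·-1 + 3.8·1.

0.1 1.5 -0.7
6.5 5.9 -2.5
-4.4 2.4 6.3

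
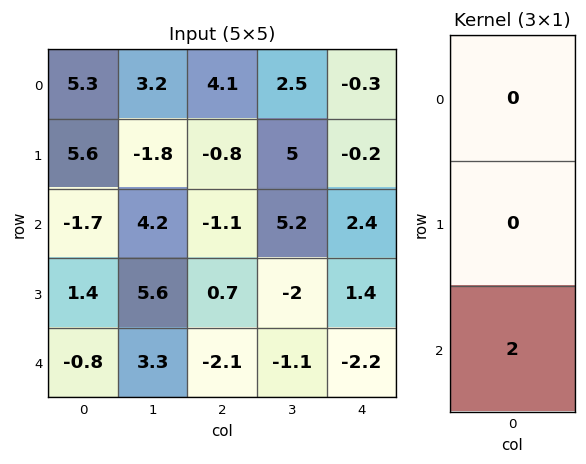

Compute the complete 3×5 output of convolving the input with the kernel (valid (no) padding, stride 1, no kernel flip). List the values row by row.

-3.4 8.4 -2.2 10.4 4.8
2.8 11.2 1.4 -4 2.8
-1.6 6.6 -4.2 -2.2 -4.4

Output[0,0]: The receptive field on the input at this output position is [5.3 / 5.6 / -1.7]. Elementwise product with the kernel and sum: -1.7·2.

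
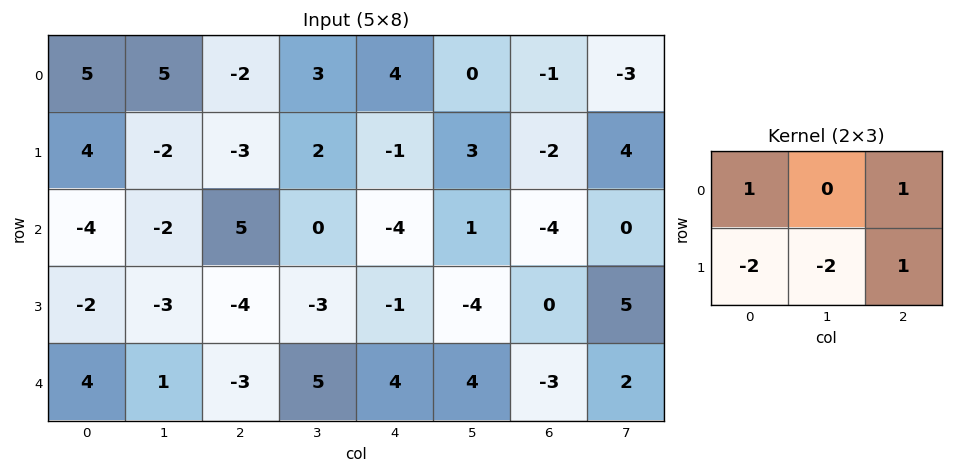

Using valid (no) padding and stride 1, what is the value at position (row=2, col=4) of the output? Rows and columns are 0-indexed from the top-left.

The receptive field on the input at this output position is [-4 1 -4 / -1 -4 0]. Elementwise product with the kernel and sum: -4·1 + -4·1 + -1·-2 + -4·-2 + 0·1.

2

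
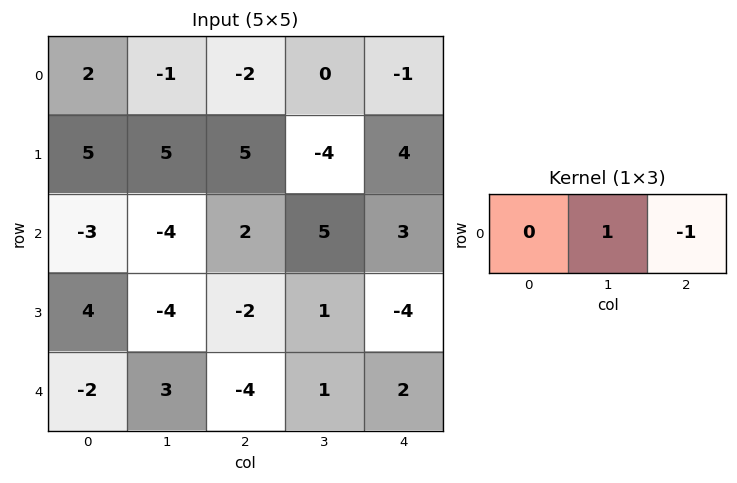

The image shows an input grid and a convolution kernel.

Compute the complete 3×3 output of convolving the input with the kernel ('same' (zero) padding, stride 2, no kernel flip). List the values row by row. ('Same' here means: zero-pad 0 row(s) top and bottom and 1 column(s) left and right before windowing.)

Output[0,0]: The receptive field on the zero-padded input at this output position is [0 2 -1]. Elementwise product with the kernel and sum: 2·1 + -1·-1.

3 -2 -1
1 -3 3
-5 -5 2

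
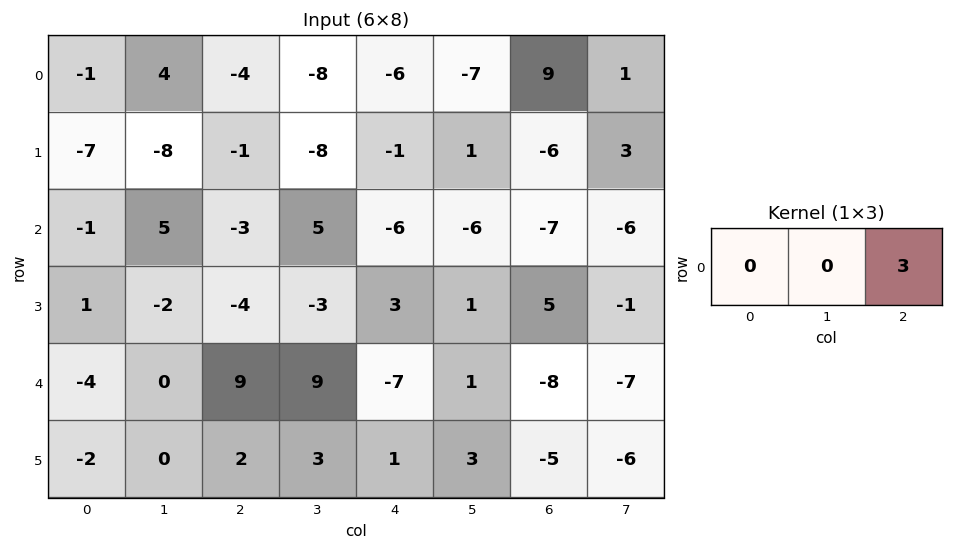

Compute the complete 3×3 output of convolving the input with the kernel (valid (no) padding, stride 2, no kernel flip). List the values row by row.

Output[0,0]: The receptive field on the input at this output position is [-1 4 -4]. Elementwise product with the kernel and sum: -4·3.

-12 -18 27
-9 -18 -21
27 -21 -24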